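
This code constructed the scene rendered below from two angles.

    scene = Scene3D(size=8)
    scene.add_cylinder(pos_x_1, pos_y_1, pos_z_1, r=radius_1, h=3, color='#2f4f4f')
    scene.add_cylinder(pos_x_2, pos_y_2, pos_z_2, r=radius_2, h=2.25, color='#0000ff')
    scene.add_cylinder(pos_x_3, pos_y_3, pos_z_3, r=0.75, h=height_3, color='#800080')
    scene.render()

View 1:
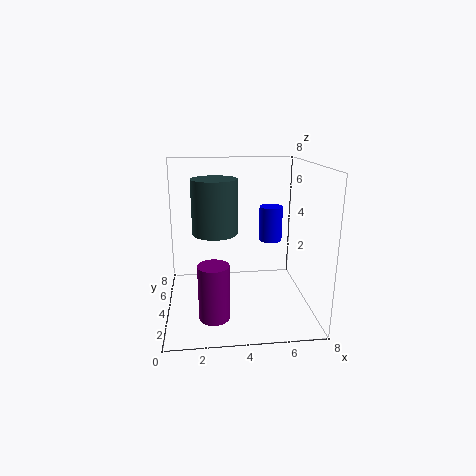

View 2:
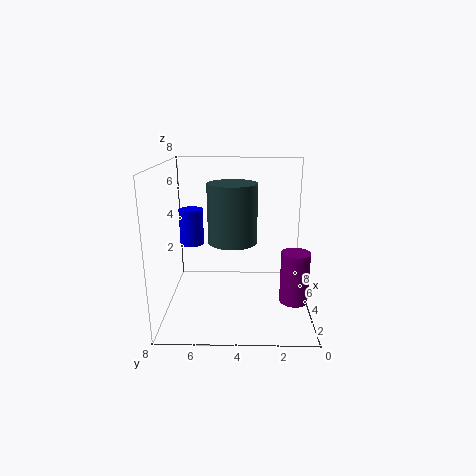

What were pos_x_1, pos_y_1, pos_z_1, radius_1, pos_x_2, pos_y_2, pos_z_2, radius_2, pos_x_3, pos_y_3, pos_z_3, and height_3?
pos_x_1 = 2.75, pos_y_1 = 4.25, pos_z_1 = 4.25, radius_1 = 1.25, pos_x_2 = 6.5, pos_y_2 = 7, pos_z_2 = 2.75, radius_2 = 0.75, pos_x_3 = 2.5, pos_y_3 = 1, pos_z_3 = 1, height_3 = 2.75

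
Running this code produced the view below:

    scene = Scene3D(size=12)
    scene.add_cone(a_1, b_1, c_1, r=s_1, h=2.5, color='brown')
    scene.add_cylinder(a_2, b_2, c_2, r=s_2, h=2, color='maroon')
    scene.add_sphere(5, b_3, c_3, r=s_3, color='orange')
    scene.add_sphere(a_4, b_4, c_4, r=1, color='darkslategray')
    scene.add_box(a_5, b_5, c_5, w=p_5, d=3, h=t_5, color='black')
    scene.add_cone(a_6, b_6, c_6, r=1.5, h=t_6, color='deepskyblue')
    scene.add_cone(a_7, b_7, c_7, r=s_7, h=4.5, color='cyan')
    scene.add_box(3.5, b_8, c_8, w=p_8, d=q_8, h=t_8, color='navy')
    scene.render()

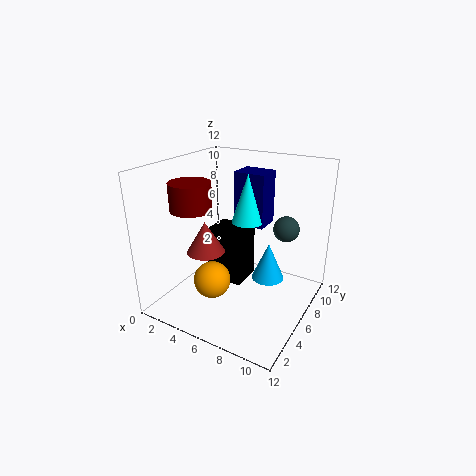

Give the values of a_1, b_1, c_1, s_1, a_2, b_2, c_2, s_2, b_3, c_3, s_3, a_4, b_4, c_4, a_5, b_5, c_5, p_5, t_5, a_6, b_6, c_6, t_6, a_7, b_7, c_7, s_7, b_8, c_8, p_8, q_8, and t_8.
a_1 = 4.5
b_1 = 3.5
c_1 = 5.5
s_1 = 1.5
a_2 = 4.5
b_2 = 2
c_2 = 9.5
s_2 = 1.5
b_3 = 3.5
c_3 = 3
s_3 = 1.5
a_4 = 10
b_4 = 6.5
c_4 = 7.5
a_5 = 2
b_5 = 7
c_5 = 0.5
p_5 = 3.5
t_5 = 5
a_6 = 7.5
b_6 = 9
c_6 = 1
t_6 = 3.5
a_7 = 5
b_7 = 9.5
c_7 = 6
s_7 = 1.5
b_8 = 9.5
c_8 = 5.5
p_8 = 3
q_8 = 2.5
t_8 = 5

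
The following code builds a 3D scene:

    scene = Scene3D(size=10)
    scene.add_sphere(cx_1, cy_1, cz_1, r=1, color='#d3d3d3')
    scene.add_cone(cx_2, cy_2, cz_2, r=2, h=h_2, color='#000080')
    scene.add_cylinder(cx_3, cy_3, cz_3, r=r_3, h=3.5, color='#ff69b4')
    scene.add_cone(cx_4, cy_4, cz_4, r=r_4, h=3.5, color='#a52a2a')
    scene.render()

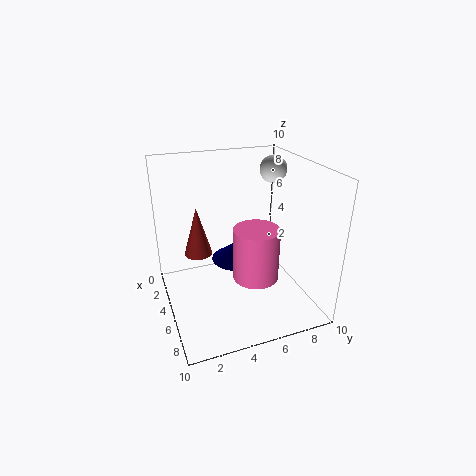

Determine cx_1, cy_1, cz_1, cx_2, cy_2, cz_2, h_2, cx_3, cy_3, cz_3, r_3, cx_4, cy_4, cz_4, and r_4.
cx_1 = 3; cy_1 = 8.5; cz_1 = 9; cx_2 = 2; cy_2 = 6; cz_2 = 1.5; h_2 = 1.5; cx_3 = 7; cy_3 = 5.5; cz_3 = 3; r_3 = 1.5; cx_4 = 3.5; cy_4 = 2.5; cz_4 = 3.5; r_4 = 1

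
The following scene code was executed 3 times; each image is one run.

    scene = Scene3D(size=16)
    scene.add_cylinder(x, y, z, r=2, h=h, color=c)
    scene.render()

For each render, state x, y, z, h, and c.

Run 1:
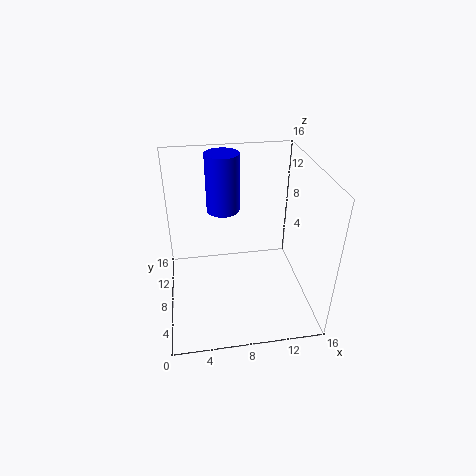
x = 7; y = 13; z = 9; h = 7; c = 'blue'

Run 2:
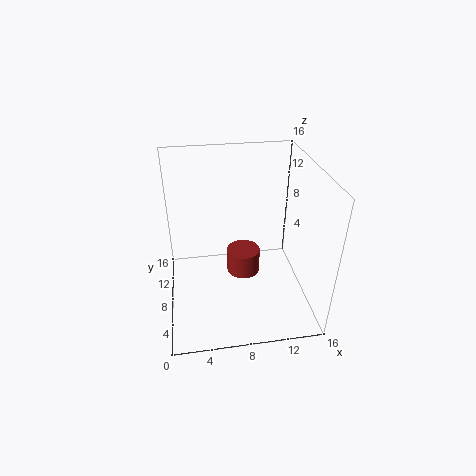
x = 9; y = 10; z = 2; h = 3; c = 'brown'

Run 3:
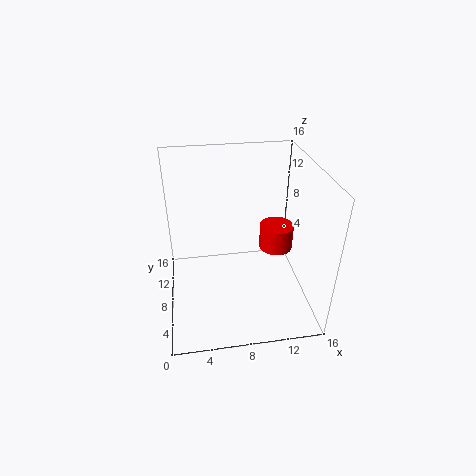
x = 13; y = 10; z = 5; h = 3; c = 'red'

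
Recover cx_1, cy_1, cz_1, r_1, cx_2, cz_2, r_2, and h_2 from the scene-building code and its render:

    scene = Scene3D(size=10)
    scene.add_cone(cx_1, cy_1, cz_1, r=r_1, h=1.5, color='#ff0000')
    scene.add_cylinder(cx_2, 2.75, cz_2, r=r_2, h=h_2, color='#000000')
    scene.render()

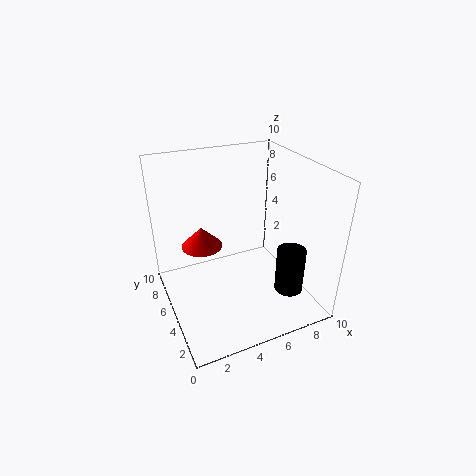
cx_1 = 3; cy_1 = 7; cz_1 = 3.75; r_1 = 1.5; cx_2 = 8; cz_2 = 1.25; r_2 = 1; h_2 = 3.25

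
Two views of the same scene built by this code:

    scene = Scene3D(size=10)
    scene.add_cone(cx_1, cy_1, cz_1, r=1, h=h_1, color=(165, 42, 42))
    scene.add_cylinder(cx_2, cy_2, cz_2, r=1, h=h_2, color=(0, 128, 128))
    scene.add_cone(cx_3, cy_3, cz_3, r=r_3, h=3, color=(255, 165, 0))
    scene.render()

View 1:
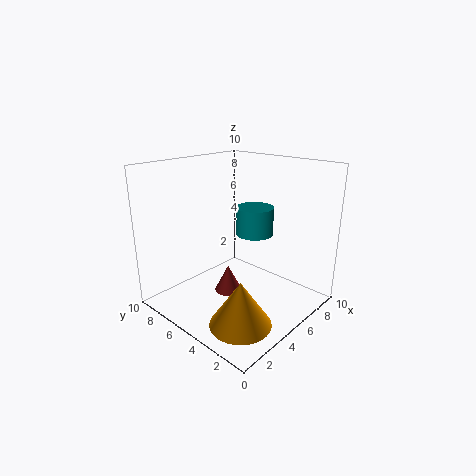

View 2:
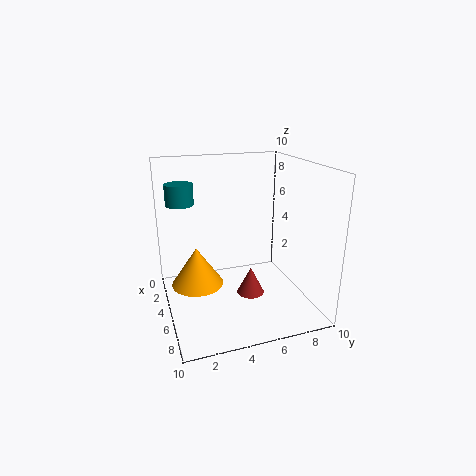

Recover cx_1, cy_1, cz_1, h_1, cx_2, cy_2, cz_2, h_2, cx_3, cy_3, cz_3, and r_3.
cx_1 = 5; cy_1 = 6; cz_1 = 0.5; h_1 = 2; cx_2 = 2.5; cy_2 = 1.5; cz_2 = 7; h_2 = 1.5; cx_3 = 2.5; cy_3 = 2.5; cz_3 = 0.5; r_3 = 2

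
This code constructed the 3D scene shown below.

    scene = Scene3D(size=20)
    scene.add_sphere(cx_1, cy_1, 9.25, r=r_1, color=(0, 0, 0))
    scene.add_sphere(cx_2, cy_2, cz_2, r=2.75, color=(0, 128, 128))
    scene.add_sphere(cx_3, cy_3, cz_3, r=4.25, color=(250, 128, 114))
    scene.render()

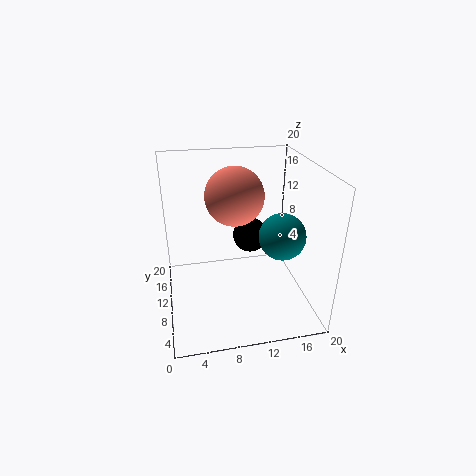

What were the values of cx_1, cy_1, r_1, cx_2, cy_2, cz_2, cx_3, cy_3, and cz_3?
cx_1 = 12.25
cy_1 = 12
r_1 = 2.5
cx_2 = 13.75
cy_2 = 3
cz_2 = 13.5
cx_3 = 10.25
cy_3 = 13.5
cz_3 = 14.75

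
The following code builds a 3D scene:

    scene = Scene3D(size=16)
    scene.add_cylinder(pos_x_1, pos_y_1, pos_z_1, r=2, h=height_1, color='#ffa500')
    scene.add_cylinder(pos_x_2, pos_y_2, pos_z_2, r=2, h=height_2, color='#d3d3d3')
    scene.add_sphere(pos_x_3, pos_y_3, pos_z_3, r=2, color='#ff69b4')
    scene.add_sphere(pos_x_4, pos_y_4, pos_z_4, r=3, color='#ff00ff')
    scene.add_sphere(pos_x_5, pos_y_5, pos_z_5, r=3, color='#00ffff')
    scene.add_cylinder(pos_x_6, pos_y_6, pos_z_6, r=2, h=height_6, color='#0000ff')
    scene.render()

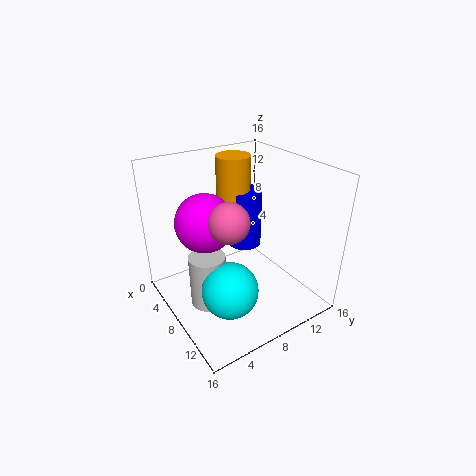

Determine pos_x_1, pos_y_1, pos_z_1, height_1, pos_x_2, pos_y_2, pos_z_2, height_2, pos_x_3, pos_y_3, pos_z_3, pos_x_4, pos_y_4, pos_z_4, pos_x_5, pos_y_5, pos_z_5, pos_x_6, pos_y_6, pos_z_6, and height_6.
pos_x_1 = 4
pos_y_1 = 10
pos_z_1 = 10
height_1 = 6
pos_x_2 = 8
pos_y_2 = 4
pos_z_2 = 1
height_2 = 6
pos_x_3 = 11
pos_y_3 = 5
pos_z_3 = 12
pos_x_4 = 8
pos_y_4 = 4
pos_z_4 = 11
pos_x_5 = 11
pos_y_5 = 5
pos_z_5 = 4
pos_x_6 = 5
pos_y_6 = 11
pos_z_6 = 5
height_6 = 7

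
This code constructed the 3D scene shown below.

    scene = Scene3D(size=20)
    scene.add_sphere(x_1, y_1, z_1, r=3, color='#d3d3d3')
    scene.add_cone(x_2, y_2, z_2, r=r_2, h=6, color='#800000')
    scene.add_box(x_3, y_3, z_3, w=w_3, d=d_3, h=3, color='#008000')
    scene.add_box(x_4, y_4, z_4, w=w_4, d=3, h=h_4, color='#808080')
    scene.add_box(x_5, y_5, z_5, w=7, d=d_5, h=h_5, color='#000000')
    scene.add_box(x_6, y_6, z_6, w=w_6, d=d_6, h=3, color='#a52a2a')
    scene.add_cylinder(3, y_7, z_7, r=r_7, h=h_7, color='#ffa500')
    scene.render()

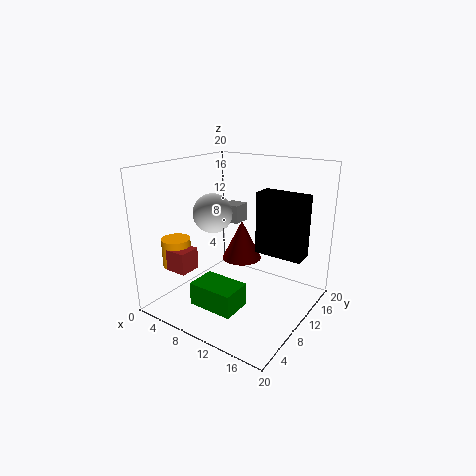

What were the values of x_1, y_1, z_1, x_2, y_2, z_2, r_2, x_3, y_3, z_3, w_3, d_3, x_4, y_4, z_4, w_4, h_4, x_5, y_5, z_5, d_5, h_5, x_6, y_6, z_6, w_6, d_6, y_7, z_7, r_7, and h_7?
x_1 = 4; y_1 = 12; z_1 = 12; x_2 = 8; y_2 = 14; z_2 = 5; r_2 = 3; x_3 = 8; y_3 = 2; z_3 = 3; w_3 = 6; d_3 = 4; x_4 = 2; y_4 = 17; z_4 = 9; w_4 = 3; h_4 = 3; x_5 = 11; y_5 = 13; z_5 = 7; d_5 = 3; h_5 = 9; x_6 = 3; y_6 = 3; z_6 = 6; w_6 = 3; d_6 = 3; y_7 = 5; z_7 = 6; r_7 = 2; h_7 = 4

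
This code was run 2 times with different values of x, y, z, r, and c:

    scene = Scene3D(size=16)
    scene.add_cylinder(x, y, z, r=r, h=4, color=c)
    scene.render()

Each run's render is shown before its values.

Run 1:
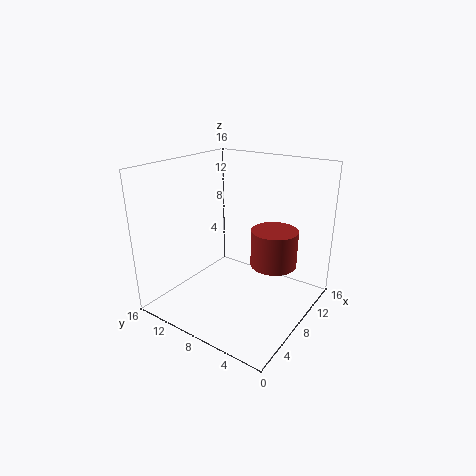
x = 9
y = 4
z = 5.5
r = 2.5
c = 'brown'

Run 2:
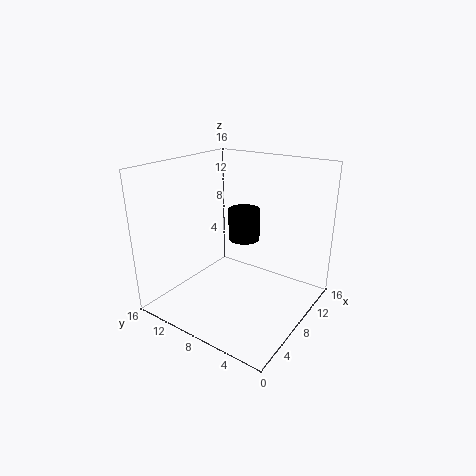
x = 13
y = 10.5
z = 5.5
r = 2
c = 'black'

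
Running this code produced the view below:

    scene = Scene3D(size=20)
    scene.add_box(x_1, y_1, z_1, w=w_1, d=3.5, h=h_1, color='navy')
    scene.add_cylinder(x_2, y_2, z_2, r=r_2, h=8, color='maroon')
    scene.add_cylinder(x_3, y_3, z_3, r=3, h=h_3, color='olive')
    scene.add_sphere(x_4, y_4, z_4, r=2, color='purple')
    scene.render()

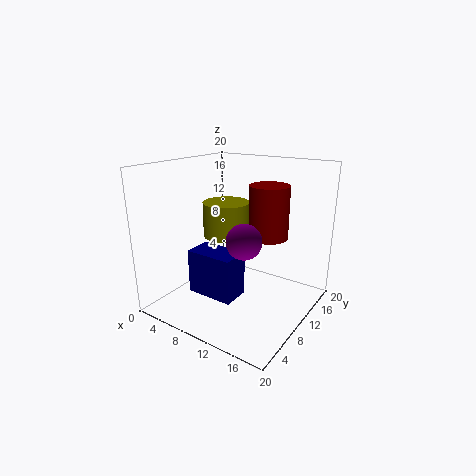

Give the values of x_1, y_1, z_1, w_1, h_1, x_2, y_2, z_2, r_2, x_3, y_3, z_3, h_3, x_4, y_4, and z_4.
x_1 = 8; y_1 = 2; z_1 = 5; w_1 = 6; h_1 = 5.5; x_2 = 11.5; y_2 = 16; z_2 = 8.5; r_2 = 3; x_3 = 9.5; y_3 = 8; z_3 = 11; h_3 = 4.5; x_4 = 15.5; y_4 = 3; z_4 = 13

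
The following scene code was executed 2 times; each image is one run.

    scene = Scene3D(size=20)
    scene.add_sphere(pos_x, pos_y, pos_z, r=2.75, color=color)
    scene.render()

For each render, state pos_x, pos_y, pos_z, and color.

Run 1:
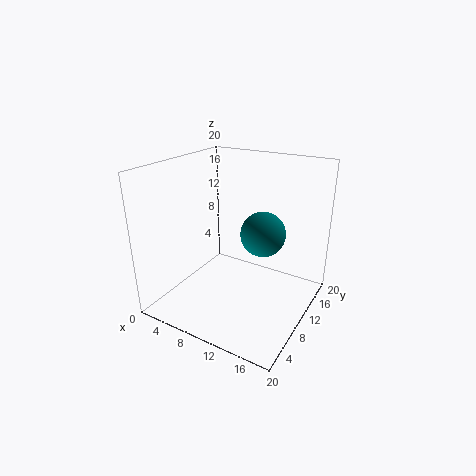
pos_x = 15
pos_y = 7.5
pos_z = 12.75
color = 'teal'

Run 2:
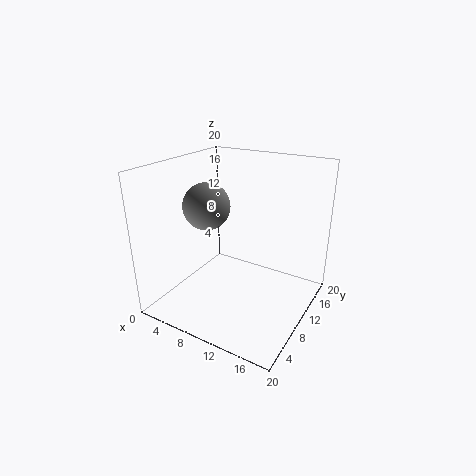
pos_x = 9.5
pos_y = 3.75
pos_z = 16.5
color = 'gray'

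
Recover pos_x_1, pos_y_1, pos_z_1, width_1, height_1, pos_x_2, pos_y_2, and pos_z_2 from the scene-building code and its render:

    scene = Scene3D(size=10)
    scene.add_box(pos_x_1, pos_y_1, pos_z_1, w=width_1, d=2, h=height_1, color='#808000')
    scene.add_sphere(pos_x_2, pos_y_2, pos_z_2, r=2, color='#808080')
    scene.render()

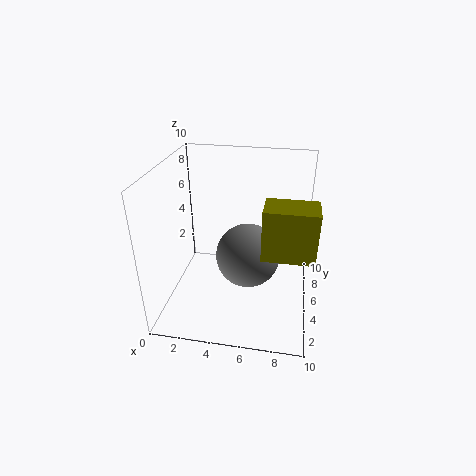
pos_x_1 = 7; pos_y_1 = 1; pos_z_1 = 6; width_1 = 3; height_1 = 3; pos_x_2 = 6; pos_y_2 = 3; pos_z_2 = 5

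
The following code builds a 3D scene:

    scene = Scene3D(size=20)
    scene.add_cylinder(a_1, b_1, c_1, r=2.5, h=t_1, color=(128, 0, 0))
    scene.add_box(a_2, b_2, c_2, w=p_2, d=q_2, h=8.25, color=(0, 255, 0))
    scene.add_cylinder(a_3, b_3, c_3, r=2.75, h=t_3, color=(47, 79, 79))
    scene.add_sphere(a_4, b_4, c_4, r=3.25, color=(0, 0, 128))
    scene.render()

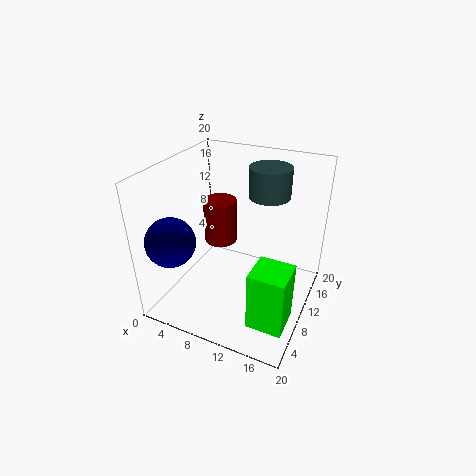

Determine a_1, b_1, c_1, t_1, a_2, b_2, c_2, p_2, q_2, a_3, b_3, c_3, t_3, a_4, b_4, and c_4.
a_1 = 5.25; b_1 = 13.75; c_1 = 6.5; t_1 = 6.75; a_2 = 14.25; b_2 = 3.25; c_2 = 1.25; p_2 = 4.75; q_2 = 4.75; a_3 = 13.5; b_3 = 12.25; c_3 = 16; t_3 = 4; a_4 = 3.5; b_4 = 3.5; c_4 = 11.25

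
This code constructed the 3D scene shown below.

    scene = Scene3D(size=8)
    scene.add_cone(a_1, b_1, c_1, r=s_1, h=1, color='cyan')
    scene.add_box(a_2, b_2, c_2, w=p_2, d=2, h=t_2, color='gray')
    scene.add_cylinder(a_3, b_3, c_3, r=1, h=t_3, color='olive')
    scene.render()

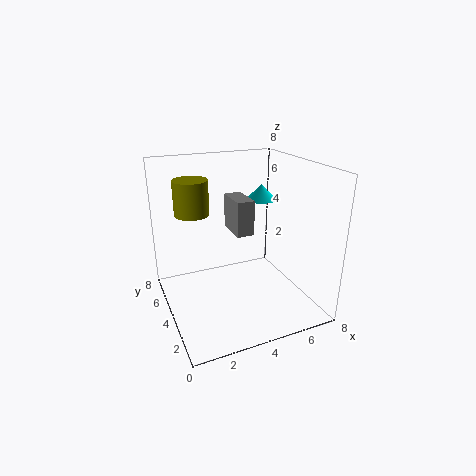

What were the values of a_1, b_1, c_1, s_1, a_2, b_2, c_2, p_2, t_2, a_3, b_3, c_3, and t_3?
a_1 = 7
b_1 = 7
c_1 = 5
s_1 = 1
a_2 = 4
b_2 = 4
c_2 = 4
p_2 = 1
t_2 = 2
a_3 = 2
b_3 = 6
c_3 = 5
t_3 = 2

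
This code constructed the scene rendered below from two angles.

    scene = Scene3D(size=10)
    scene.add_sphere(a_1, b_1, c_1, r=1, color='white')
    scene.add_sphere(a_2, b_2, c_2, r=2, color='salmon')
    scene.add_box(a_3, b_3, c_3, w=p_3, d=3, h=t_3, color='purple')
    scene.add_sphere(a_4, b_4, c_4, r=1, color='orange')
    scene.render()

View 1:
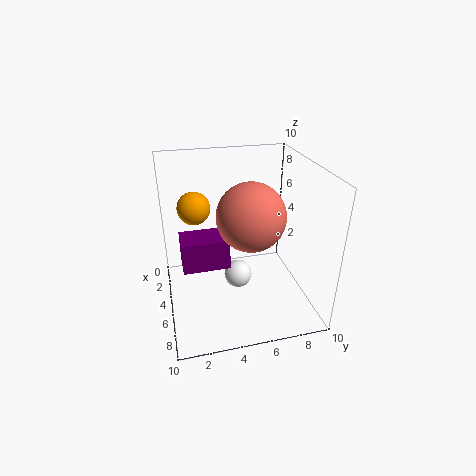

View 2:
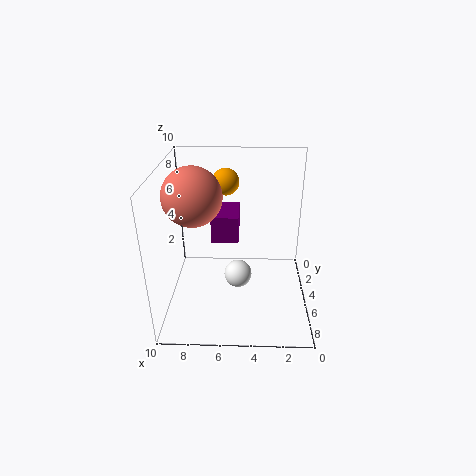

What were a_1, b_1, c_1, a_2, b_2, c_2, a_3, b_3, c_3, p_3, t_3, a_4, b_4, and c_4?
a_1 = 5
b_1 = 5
c_1 = 2
a_2 = 8
b_2 = 5
c_2 = 8
a_3 = 5
b_3 = 1
c_3 = 4
p_3 = 2
t_3 = 2
a_4 = 6
b_4 = 2
c_4 = 8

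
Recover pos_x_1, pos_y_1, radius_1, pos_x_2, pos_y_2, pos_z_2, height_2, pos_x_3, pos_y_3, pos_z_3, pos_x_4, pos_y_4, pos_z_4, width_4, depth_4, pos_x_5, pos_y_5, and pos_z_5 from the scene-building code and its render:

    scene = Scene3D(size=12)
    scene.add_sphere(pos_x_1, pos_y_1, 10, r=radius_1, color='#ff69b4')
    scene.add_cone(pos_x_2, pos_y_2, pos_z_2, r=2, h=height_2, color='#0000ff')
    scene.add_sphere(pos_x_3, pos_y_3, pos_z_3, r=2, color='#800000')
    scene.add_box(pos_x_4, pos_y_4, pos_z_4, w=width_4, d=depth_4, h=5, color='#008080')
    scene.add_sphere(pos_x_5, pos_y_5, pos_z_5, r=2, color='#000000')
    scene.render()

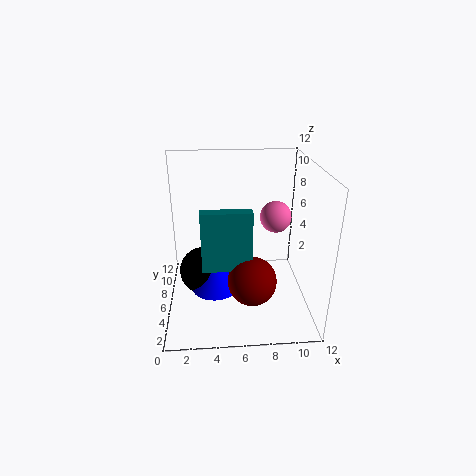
pos_x_1 = 8
pos_y_1 = 1
radius_1 = 1
pos_x_2 = 4
pos_y_2 = 5
pos_z_2 = 2
height_2 = 3
pos_x_3 = 7
pos_y_3 = 4
pos_z_3 = 3
pos_x_4 = 3
pos_y_4 = 4
pos_z_4 = 4
width_4 = 4
depth_4 = 1
pos_x_5 = 3
pos_y_5 = 6
pos_z_5 = 3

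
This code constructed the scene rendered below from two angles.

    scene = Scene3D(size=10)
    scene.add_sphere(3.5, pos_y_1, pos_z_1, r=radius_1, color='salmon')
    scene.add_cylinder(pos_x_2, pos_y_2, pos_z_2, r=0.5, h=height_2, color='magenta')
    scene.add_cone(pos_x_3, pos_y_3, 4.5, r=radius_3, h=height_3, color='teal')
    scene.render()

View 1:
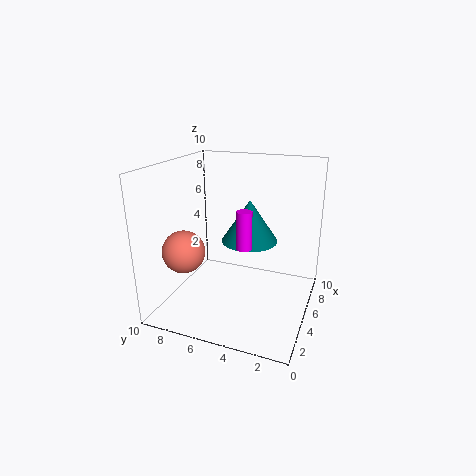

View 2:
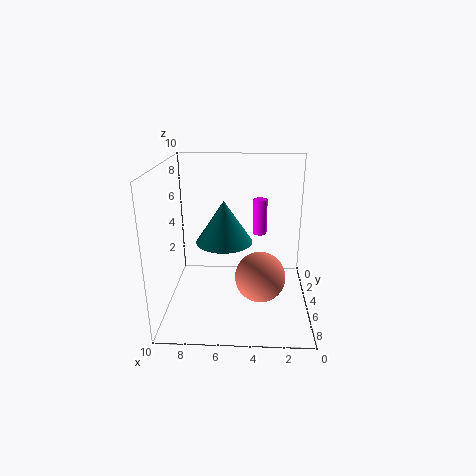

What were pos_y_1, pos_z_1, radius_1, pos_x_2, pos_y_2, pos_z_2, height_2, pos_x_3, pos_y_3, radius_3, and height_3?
pos_y_1 = 8.5, pos_z_1 = 4, radius_1 = 1.5, pos_x_2 = 3.5, pos_y_2 = 4, pos_z_2 = 5, height_2 = 2.5, pos_x_3 = 6, pos_y_3 = 4.5, radius_3 = 2, height_3 = 3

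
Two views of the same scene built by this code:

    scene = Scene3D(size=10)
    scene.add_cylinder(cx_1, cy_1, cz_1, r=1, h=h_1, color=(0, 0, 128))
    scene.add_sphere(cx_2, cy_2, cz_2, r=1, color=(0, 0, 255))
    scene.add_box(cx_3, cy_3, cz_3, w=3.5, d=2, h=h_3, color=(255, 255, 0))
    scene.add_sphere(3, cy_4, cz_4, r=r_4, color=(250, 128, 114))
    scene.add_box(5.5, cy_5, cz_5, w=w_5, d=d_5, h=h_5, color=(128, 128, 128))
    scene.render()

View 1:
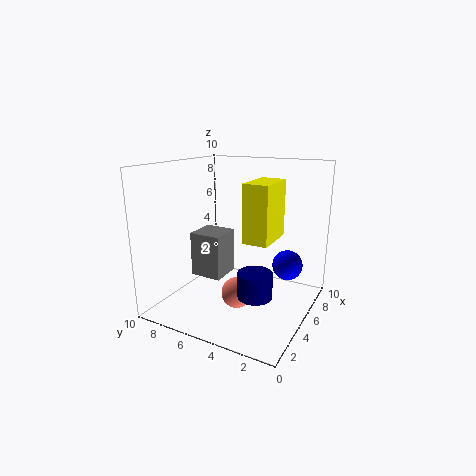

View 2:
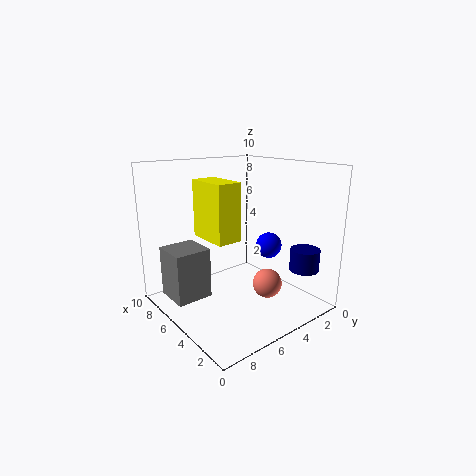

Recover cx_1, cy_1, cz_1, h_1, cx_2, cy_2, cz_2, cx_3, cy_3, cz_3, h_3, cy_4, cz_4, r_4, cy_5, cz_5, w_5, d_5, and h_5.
cx_1 = 1.5; cy_1 = 2; cz_1 = 3; h_1 = 1.5; cx_2 = 5.5; cy_2 = 1.5; cz_2 = 3.5; cx_3 = 6.5; cy_3 = 3.5; cz_3 = 4; h_3 = 4.5; cy_4 = 4; cz_4 = 2; r_4 = 1; cy_5 = 7; cz_5 = 1; w_5 = 2.5; d_5 = 2.5; h_5 = 3.5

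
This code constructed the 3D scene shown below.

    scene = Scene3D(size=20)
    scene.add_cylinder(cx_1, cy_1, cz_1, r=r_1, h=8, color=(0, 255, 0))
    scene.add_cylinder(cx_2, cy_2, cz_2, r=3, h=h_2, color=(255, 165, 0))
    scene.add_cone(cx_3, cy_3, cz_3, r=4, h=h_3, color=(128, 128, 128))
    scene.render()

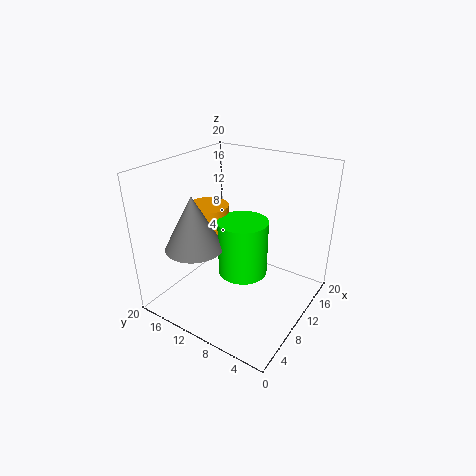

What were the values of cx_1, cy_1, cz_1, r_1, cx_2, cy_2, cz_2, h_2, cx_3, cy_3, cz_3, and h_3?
cx_1 = 10.5; cy_1 = 9.5; cz_1 = 4.5; r_1 = 3.5; cx_2 = 10.5; cy_2 = 15.5; cz_2 = 8.5; h_2 = 5; cx_3 = 6; cy_3 = 14.5; cz_3 = 9; h_3 = 7.5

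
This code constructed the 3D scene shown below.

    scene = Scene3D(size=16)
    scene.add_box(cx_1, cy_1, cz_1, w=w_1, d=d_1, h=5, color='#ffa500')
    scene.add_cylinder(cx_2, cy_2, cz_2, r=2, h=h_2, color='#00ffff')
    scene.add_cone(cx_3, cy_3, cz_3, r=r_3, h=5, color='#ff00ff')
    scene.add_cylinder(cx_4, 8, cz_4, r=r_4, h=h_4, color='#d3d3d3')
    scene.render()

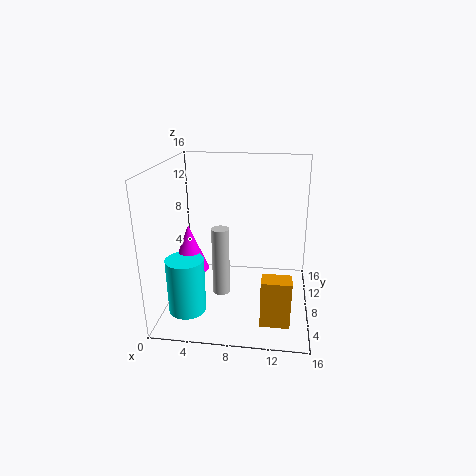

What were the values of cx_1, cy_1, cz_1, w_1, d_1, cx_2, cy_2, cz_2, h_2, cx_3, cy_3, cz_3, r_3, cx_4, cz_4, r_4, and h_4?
cx_1 = 11; cy_1 = 2; cz_1 = 1; w_1 = 3; d_1 = 2; cx_2 = 3; cy_2 = 4; cz_2 = 1; h_2 = 6; cx_3 = 3; cy_3 = 6; cz_3 = 5; r_3 = 2; cx_4 = 6; cz_4 = 1; r_4 = 1; h_4 = 8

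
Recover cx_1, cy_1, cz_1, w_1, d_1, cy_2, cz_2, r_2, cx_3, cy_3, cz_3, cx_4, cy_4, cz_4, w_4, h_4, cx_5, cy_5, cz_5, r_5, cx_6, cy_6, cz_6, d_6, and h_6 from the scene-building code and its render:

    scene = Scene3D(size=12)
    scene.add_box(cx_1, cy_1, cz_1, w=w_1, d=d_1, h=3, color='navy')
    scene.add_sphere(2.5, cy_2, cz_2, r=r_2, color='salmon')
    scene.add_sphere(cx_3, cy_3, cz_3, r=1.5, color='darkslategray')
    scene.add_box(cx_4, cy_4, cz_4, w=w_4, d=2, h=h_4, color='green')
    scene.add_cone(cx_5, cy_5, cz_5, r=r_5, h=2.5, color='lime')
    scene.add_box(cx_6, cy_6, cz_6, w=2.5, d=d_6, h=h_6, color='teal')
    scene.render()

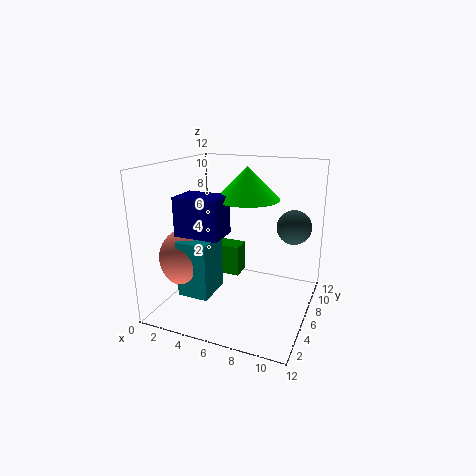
cx_1 = 2.5, cy_1 = 2, cz_1 = 7, w_1 = 3.5, d_1 = 2.5, cy_2 = 4, cz_2 = 4.5, r_2 = 2.5, cx_3 = 10, cy_3 = 9, cz_3 = 6.5, cx_4 = 2, cy_4 = 9.5, cz_4 = 0.5, w_4 = 2.5, h_4 = 3, cx_5 = 7, cy_5 = 5.5, cz_5 = 9.5, r_5 = 2.5, cx_6 = 2.5, cy_6 = 2, cz_6 = 2, d_6 = 3, h_6 = 4.5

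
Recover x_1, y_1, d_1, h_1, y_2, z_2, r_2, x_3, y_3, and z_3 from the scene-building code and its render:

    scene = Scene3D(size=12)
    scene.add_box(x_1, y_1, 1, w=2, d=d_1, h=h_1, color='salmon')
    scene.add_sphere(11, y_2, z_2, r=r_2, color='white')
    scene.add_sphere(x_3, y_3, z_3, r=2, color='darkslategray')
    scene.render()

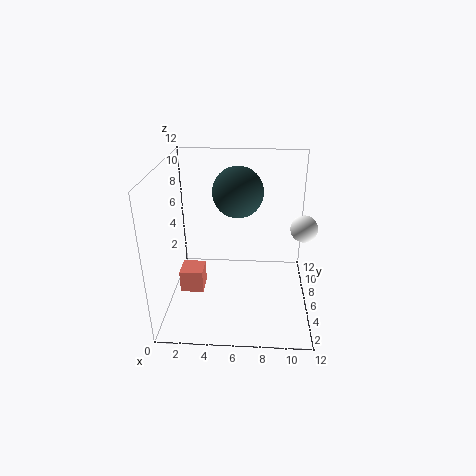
x_1 = 1, y_1 = 5, d_1 = 2, h_1 = 2, y_2 = 4, z_2 = 8, r_2 = 1, x_3 = 6, y_3 = 6, z_3 = 10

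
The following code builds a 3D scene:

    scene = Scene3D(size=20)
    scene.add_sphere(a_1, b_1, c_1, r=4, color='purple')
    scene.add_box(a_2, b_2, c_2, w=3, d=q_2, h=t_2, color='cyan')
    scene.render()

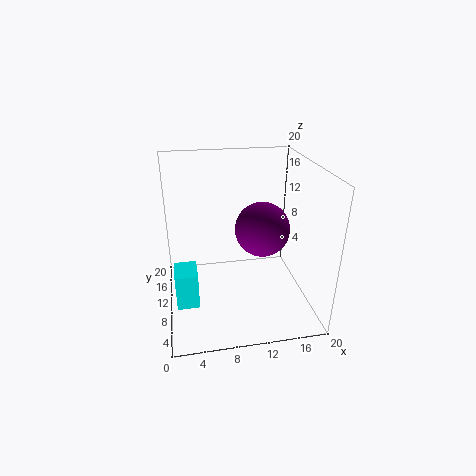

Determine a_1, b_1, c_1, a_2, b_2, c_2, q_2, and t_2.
a_1 = 14, b_1 = 12, c_1 = 10, a_2 = 1, b_2 = 6, c_2 = 2, q_2 = 4, t_2 = 5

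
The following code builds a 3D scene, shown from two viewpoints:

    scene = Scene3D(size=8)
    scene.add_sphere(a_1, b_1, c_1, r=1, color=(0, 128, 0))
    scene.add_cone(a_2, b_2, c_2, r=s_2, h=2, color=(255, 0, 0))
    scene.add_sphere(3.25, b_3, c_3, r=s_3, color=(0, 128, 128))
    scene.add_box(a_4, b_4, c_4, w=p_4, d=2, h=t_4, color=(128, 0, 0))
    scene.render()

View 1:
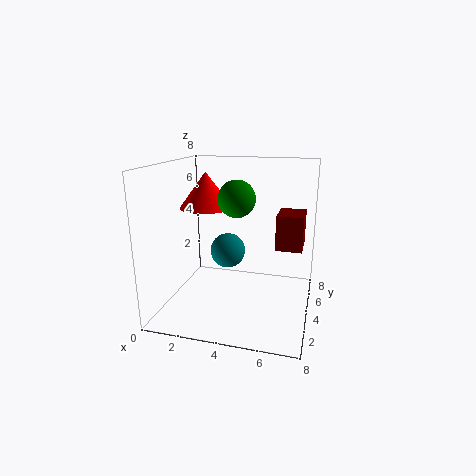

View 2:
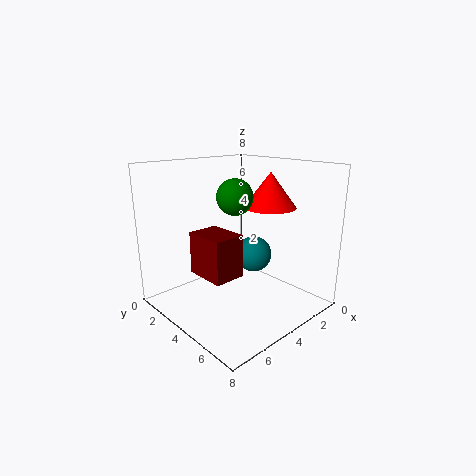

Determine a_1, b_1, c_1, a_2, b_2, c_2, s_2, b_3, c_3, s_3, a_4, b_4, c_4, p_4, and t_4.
a_1 = 4
b_1 = 3.75
c_1 = 6.25
a_2 = 2
b_2 = 4.5
c_2 = 5.5
s_2 = 1.5
b_3 = 4.5
c_3 = 3
s_3 = 1
a_4 = 6
b_4 = 4.5
c_4 = 3.25
p_4 = 1.5
t_4 = 2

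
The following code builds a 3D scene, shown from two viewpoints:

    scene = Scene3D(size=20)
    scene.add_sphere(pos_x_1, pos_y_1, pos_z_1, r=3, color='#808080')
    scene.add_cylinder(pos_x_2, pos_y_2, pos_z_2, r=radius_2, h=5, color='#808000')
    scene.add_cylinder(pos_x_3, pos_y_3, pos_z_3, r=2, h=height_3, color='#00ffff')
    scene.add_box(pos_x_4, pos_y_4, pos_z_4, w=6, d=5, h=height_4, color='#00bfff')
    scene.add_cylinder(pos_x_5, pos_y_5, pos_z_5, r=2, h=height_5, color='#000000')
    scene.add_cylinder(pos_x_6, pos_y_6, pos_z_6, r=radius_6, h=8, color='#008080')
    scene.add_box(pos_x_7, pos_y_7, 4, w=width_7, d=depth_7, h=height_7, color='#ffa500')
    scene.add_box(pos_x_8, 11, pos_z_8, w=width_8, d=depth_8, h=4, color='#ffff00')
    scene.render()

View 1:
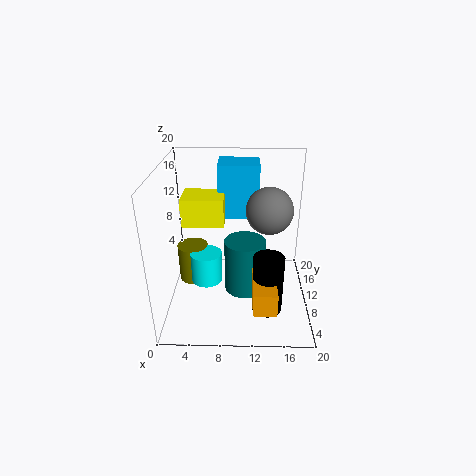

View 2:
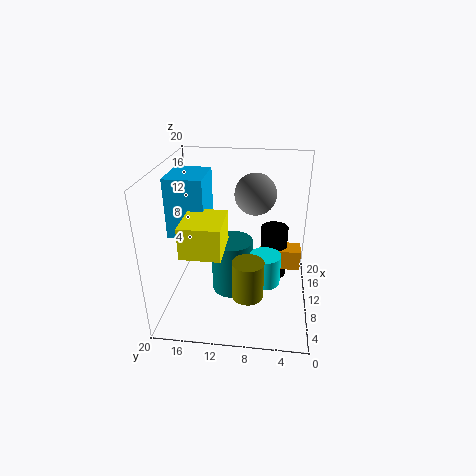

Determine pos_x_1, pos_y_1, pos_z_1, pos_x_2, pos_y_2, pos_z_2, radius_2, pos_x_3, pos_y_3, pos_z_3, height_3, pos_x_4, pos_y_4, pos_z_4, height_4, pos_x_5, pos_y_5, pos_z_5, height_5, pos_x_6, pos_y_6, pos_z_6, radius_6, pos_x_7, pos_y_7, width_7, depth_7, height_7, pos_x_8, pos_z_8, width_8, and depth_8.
pos_x_1 = 14; pos_y_1 = 8; pos_z_1 = 15; pos_x_2 = 4; pos_y_2 = 8; pos_z_2 = 5; radius_2 = 2; pos_x_3 = 6; pos_y_3 = 6; pos_z_3 = 6; height_3 = 4; pos_x_4 = 7; pos_y_4 = 14; pos_z_4 = 11; height_4 = 8; pos_x_5 = 14; pos_y_5 = 5; pos_z_5 = 2; height_5 = 8; pos_x_6 = 11; pos_y_6 = 11; pos_z_6 = 1; radius_6 = 3; pos_x_7 = 12; pos_y_7 = 1; width_7 = 3; depth_7 = 6; height_7 = 3; pos_x_8 = 2; pos_z_8 = 11; width_8 = 6; depth_8 = 5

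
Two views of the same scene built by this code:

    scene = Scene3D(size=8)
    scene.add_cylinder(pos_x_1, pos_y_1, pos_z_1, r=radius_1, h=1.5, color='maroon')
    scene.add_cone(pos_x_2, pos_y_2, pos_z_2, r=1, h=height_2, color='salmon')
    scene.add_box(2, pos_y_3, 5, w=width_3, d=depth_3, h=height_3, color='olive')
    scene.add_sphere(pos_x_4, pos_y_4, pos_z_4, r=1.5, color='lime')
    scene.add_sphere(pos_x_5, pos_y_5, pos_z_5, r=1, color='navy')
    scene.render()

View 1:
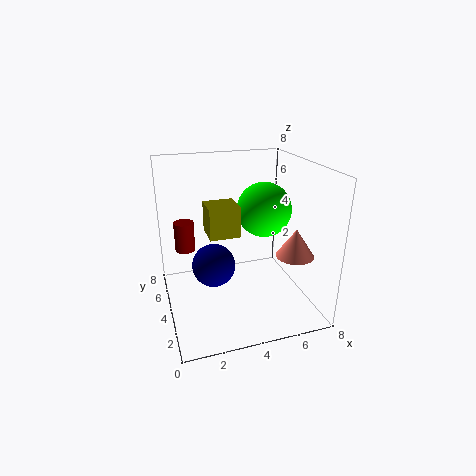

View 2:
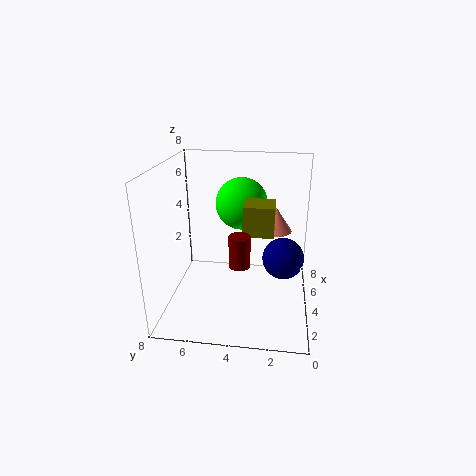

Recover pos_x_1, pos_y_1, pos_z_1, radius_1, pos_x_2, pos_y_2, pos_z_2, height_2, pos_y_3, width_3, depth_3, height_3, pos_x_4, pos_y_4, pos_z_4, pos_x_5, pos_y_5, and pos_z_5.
pos_x_1 = 1
pos_y_1 = 3.5
pos_z_1 = 4
radius_1 = 0.5
pos_x_2 = 6.5
pos_y_2 = 2
pos_z_2 = 3.5
height_2 = 1.5
pos_y_3 = 2
width_3 = 1.5
depth_3 = 1.5
height_3 = 1.5
pos_x_4 = 5.5
pos_y_4 = 4
pos_z_4 = 5.5
pos_x_5 = 2
pos_y_5 = 1.5
pos_z_5 = 4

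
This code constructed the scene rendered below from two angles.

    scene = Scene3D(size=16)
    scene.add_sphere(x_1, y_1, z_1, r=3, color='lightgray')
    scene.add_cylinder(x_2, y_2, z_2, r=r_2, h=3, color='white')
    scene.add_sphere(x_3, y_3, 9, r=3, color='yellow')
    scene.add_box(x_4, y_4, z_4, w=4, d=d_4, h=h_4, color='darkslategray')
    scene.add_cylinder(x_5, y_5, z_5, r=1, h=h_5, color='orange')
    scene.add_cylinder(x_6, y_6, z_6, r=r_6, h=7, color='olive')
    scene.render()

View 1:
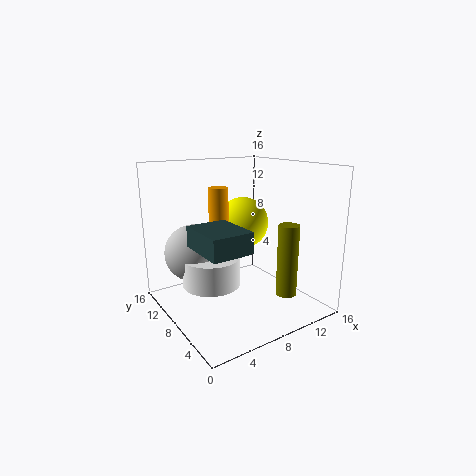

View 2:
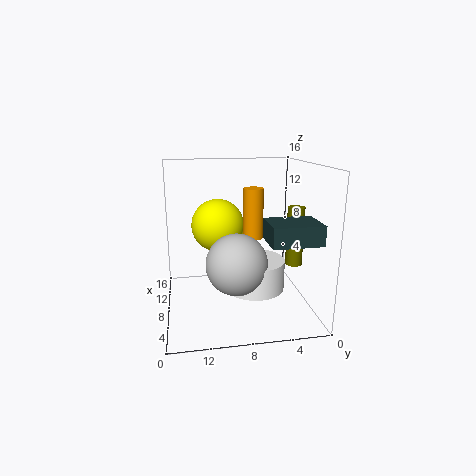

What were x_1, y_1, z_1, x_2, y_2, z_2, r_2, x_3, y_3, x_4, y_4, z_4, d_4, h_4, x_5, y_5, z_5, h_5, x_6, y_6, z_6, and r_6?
x_1 = 3, y_1 = 9, z_1 = 7, x_2 = 4, y_2 = 7, z_2 = 4, r_2 = 3, x_3 = 10, y_3 = 10, x_4 = 1, y_4 = 1, z_4 = 9, d_4 = 5, h_4 = 2, x_5 = 5, y_5 = 7, z_5 = 9, h_5 = 5, x_6 = 9, y_6 = 1, z_6 = 4, r_6 = 1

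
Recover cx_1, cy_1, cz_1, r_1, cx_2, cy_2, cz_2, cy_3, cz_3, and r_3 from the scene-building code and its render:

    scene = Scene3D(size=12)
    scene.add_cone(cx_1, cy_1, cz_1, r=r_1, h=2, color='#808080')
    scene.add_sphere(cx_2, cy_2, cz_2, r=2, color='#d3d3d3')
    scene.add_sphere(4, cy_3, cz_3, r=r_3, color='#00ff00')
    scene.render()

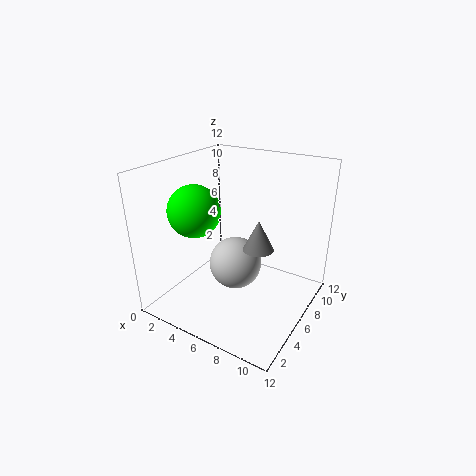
cx_1 = 10; cy_1 = 2; cz_1 = 8; r_1 = 1; cx_2 = 7; cy_2 = 4; cz_2 = 5; cy_3 = 3; cz_3 = 9; r_3 = 2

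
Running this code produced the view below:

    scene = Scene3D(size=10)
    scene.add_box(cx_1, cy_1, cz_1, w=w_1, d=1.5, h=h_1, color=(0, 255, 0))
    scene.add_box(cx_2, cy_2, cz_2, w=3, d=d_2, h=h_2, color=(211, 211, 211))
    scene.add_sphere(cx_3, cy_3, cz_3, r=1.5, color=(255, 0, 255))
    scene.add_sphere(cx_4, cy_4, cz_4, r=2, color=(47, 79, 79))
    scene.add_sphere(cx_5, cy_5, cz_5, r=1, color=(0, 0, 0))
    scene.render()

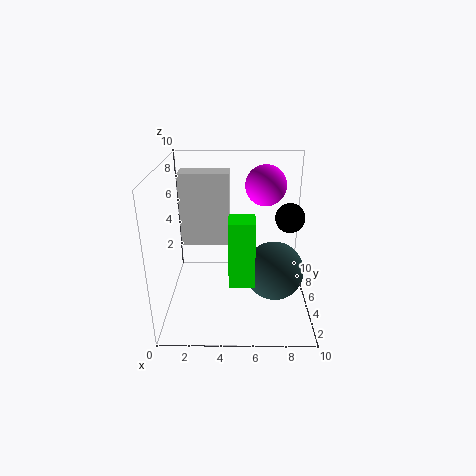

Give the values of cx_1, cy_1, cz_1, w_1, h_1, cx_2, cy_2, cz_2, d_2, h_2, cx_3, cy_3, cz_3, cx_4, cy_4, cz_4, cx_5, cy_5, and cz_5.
cx_1 = 4.5
cy_1 = 0.5
cz_1 = 4
w_1 = 1.5
h_1 = 4
cx_2 = 1.5
cy_2 = 3
cz_2 = 5.5
d_2 = 1.5
h_2 = 4.5
cx_3 = 7
cy_3 = 7.5
cz_3 = 8
cx_4 = 7.5
cy_4 = 4
cz_4 = 3
cx_5 = 8.5
cy_5 = 5
cz_5 = 6.5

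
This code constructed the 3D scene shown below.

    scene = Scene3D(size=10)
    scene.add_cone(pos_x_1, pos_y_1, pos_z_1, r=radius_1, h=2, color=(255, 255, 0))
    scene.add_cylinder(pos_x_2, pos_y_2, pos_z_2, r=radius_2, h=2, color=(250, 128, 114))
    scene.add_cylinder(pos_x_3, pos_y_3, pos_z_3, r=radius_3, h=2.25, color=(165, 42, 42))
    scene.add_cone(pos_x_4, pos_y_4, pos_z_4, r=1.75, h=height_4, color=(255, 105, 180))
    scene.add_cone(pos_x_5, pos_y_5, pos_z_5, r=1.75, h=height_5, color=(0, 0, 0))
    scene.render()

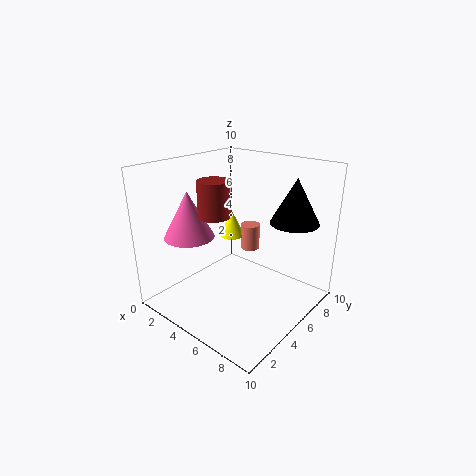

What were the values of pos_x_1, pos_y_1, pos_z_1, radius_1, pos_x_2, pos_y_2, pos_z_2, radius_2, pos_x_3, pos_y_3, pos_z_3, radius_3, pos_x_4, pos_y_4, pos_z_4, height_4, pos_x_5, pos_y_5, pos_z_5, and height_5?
pos_x_1 = 2.5; pos_y_1 = 7.25; pos_z_1 = 3.75; radius_1 = 1; pos_x_2 = 3.75; pos_y_2 = 8; pos_z_2 = 2.75; radius_2 = 0.75; pos_x_3 = 5; pos_y_3 = 2.75; pos_z_3 = 7.25; radius_3 = 1; pos_x_4 = 2.25; pos_y_4 = 3; pos_z_4 = 5; height_4 = 3.25; pos_x_5 = 7.5; pos_y_5 = 8.25; pos_z_5 = 5.75; height_5 = 3.25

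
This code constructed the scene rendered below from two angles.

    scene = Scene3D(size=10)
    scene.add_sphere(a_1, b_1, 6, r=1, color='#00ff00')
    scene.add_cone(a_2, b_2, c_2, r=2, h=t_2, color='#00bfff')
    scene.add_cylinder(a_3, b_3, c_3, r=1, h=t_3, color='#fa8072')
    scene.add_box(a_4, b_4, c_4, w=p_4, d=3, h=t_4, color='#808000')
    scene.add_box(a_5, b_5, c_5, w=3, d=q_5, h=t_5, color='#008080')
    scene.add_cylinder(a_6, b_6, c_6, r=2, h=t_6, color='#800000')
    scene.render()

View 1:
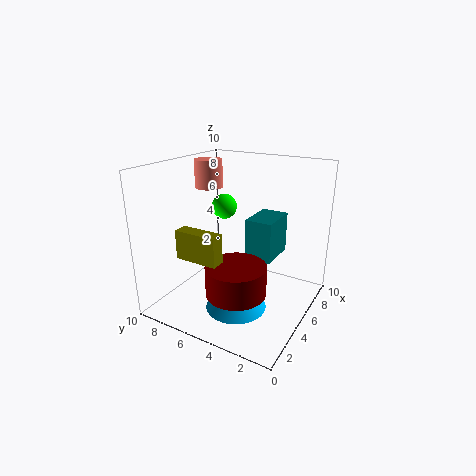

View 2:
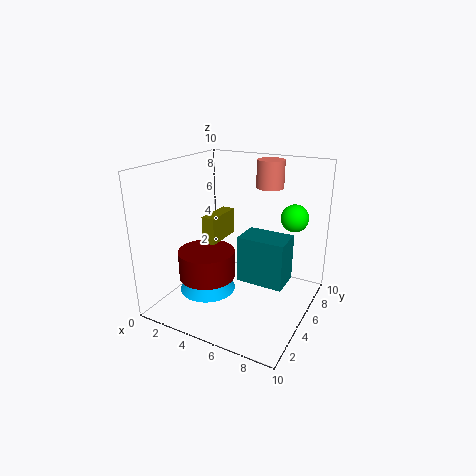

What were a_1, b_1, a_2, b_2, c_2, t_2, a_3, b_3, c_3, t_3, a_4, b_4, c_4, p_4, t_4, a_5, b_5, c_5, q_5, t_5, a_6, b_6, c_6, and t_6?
a_1 = 8; b_1 = 8; a_2 = 3; b_2 = 4; c_2 = 1; t_2 = 2; a_3 = 6; b_3 = 8; c_3 = 8; t_3 = 2; a_4 = 2; b_4 = 5; c_4 = 4; p_4 = 1; t_4 = 2; a_5 = 6; b_5 = 3; c_5 = 3; q_5 = 2; t_5 = 3; a_6 = 3; b_6 = 4; c_6 = 2; t_6 = 2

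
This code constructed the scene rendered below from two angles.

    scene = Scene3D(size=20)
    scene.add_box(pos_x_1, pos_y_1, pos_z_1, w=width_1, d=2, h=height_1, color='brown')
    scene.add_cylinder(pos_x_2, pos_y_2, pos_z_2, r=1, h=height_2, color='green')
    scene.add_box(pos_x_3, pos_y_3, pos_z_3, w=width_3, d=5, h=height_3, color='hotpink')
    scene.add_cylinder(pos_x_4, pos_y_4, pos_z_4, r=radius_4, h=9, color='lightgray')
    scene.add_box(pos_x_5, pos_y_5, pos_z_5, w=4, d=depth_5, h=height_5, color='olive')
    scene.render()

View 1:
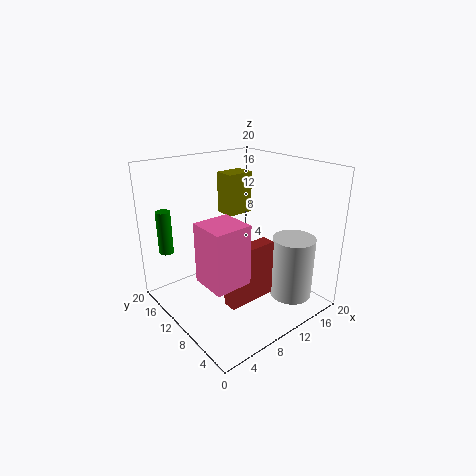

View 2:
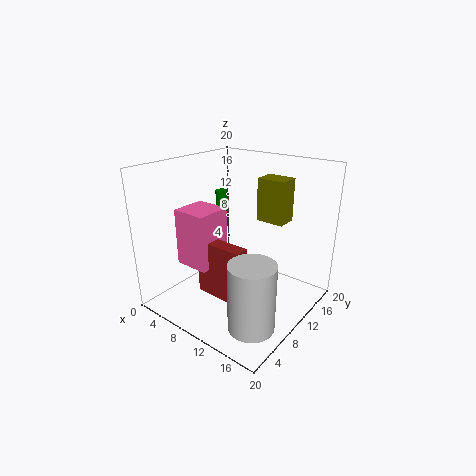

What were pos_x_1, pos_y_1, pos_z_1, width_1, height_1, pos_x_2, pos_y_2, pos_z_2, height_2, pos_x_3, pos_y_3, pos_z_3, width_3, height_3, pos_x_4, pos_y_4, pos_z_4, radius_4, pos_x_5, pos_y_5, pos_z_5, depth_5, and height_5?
pos_x_1 = 6, pos_y_1 = 6, pos_z_1 = 2, width_1 = 7, height_1 = 8, pos_x_2 = 2, pos_y_2 = 16, pos_z_2 = 8, height_2 = 6, pos_x_3 = 3, pos_y_3 = 5, pos_z_3 = 6, width_3 = 5, height_3 = 8, pos_x_4 = 16, pos_y_4 = 5, pos_z_4 = 1, radius_4 = 3, pos_x_5 = 11, pos_y_5 = 13, pos_z_5 = 12, depth_5 = 3, height_5 = 6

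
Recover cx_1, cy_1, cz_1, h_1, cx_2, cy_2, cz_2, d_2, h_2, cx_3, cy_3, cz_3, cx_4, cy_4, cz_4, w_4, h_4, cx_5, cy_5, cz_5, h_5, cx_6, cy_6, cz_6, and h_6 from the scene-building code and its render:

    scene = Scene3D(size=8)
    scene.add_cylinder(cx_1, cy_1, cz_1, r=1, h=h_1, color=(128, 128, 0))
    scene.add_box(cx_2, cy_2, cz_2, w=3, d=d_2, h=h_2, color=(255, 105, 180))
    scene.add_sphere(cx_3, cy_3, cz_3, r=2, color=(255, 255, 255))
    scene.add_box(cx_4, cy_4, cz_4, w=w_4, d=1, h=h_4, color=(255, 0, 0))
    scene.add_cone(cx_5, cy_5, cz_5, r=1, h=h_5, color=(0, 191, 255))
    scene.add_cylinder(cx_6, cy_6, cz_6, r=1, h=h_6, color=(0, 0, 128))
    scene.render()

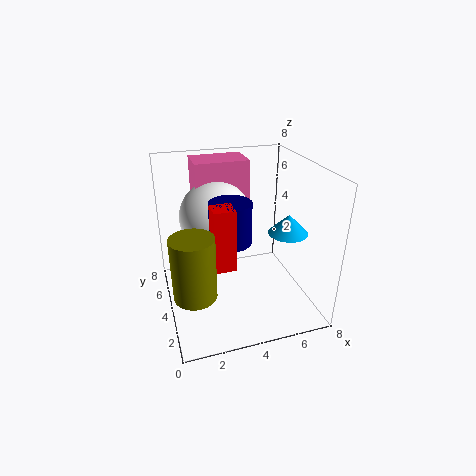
cx_1 = 1
cy_1 = 1
cz_1 = 3
h_1 = 3
cx_2 = 2
cy_2 = 5
cz_2 = 5
d_2 = 2
h_2 = 3
cx_3 = 3
cy_3 = 5
cz_3 = 5
cx_4 = 2
cy_4 = 1
cz_4 = 4
w_4 = 1
h_4 = 3
cx_5 = 6
cy_5 = 2
cz_5 = 5
h_5 = 1
cx_6 = 3
cy_6 = 2
cz_6 = 5
h_6 = 2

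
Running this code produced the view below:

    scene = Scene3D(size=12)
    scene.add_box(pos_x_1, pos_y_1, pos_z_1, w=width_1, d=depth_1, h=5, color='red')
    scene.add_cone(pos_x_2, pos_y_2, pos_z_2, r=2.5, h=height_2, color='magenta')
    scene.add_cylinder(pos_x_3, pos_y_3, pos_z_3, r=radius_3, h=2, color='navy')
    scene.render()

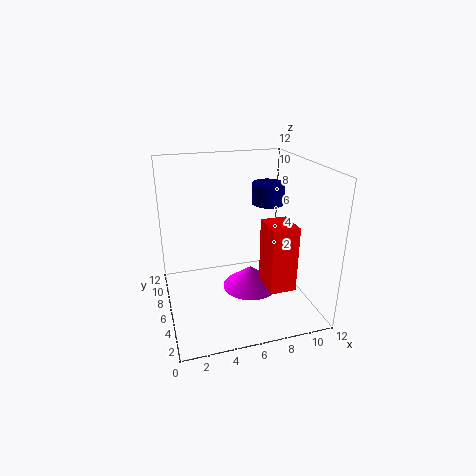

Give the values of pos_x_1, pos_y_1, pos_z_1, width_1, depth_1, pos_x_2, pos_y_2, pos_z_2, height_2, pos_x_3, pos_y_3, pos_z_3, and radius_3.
pos_x_1 = 7, pos_y_1 = 1, pos_z_1 = 3.5, width_1 = 2, depth_1 = 2.5, pos_x_2 = 7.5, pos_y_2 = 7, pos_z_2 = 0.5, height_2 = 2, pos_x_3 = 10, pos_y_3 = 9.5, pos_z_3 = 7.5, radius_3 = 1.5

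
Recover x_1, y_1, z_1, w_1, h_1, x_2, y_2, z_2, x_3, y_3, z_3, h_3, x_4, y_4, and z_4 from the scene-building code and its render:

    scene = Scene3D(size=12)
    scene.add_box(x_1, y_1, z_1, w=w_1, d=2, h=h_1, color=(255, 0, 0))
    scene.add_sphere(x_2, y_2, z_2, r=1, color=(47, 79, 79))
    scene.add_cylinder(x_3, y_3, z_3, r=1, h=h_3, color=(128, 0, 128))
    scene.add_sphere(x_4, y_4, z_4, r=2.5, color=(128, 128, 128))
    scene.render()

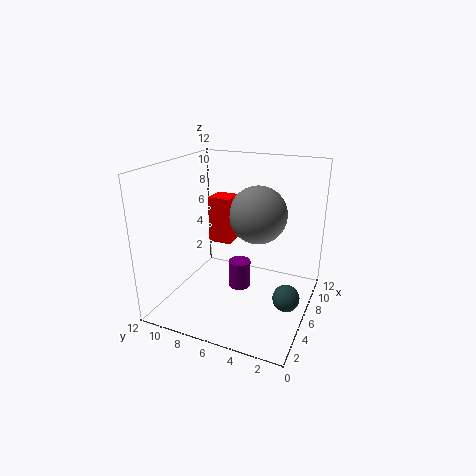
x_1 = 6.5, y_1 = 7, z_1 = 5, w_1 = 2, h_1 = 4, x_2 = 3.5, y_2 = 1, z_2 = 3, x_3 = 7.5, y_3 = 6.5, z_3 = 0.5, h_3 = 2.5, x_4 = 8, y_4 = 5, z_4 = 7.5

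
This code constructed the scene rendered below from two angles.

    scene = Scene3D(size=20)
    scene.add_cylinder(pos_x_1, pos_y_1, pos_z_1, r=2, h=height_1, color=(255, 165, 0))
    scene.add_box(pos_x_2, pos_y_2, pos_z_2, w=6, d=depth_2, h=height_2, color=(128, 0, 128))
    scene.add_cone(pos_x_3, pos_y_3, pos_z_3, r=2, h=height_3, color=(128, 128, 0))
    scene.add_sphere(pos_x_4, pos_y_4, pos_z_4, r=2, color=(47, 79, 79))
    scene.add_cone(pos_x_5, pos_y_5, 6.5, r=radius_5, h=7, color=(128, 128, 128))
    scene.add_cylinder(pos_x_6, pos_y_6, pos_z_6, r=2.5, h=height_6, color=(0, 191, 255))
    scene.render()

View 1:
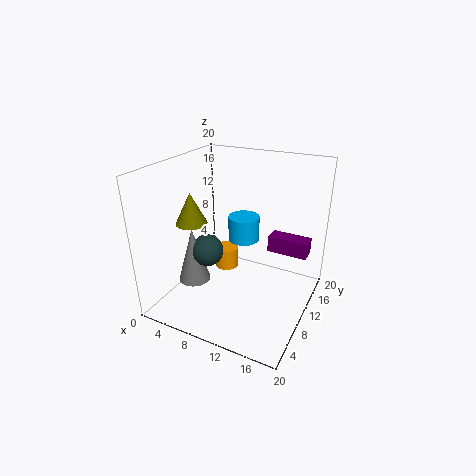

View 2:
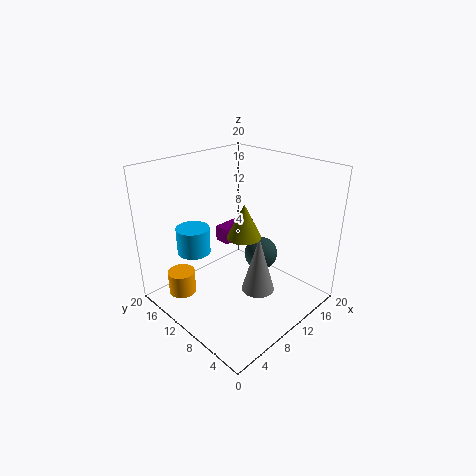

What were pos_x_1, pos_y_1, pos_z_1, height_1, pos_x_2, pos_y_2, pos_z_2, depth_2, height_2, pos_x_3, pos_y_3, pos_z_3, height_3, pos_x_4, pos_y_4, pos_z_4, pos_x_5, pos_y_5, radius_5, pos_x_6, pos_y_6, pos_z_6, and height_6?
pos_x_1 = 4.5; pos_y_1 = 16.5; pos_z_1 = 0.5; height_1 = 3.5; pos_x_2 = 12.5; pos_y_2 = 15; pos_z_2 = 6; depth_2 = 2.5; height_2 = 2.5; pos_x_3 = 6; pos_y_3 = 5; pos_z_3 = 13.5; height_3 = 4; pos_x_4 = 8.5; pos_y_4 = 4.5; pos_z_4 = 10.5; pos_x_5 = 7; pos_y_5 = 3.5; radius_5 = 2; pos_x_6 = 7.5; pos_y_6 = 17; pos_z_6 = 6; height_6 = 4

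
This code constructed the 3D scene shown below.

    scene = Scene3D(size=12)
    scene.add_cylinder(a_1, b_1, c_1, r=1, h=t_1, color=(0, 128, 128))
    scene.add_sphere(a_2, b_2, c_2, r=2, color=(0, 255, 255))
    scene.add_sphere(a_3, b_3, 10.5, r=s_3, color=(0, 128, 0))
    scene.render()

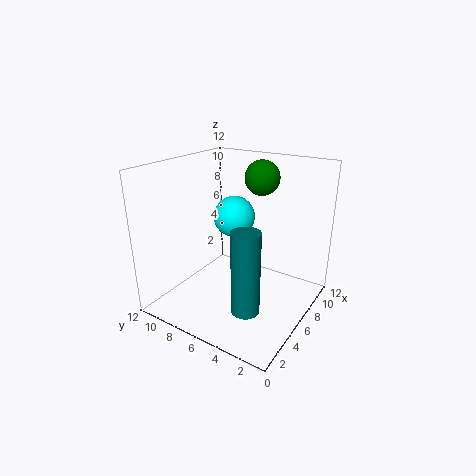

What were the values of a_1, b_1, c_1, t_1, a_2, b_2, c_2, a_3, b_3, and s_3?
a_1 = 1.5, b_1 = 2.5, c_1 = 3, t_1 = 6, a_2 = 10, b_2 = 9, c_2 = 6, a_3 = 9, b_3 = 5.5, s_3 = 1.5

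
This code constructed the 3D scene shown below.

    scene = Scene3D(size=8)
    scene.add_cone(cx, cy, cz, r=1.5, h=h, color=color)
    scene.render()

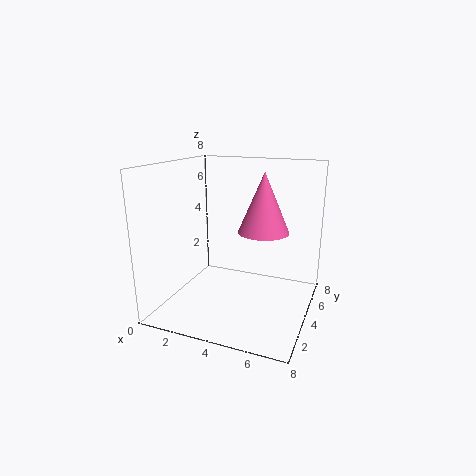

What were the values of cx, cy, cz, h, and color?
cx = 5; cy = 5.5; cz = 4; h = 3.5; color = 'hotpink'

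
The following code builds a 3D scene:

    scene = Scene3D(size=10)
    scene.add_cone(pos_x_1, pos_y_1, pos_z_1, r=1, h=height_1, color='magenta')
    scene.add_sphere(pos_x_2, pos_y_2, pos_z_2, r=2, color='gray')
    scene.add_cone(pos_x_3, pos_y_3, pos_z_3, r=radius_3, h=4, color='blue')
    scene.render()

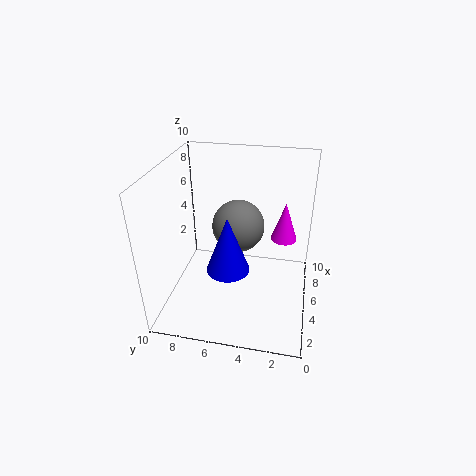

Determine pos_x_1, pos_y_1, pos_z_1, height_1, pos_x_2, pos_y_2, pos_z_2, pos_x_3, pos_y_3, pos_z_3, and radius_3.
pos_x_1 = 8, pos_y_1 = 2, pos_z_1 = 3.5, height_1 = 3, pos_x_2 = 7.5, pos_y_2 = 5.5, pos_z_2 = 4.5, pos_x_3 = 4, pos_y_3 = 5.5, pos_z_3 = 3, radius_3 = 1.5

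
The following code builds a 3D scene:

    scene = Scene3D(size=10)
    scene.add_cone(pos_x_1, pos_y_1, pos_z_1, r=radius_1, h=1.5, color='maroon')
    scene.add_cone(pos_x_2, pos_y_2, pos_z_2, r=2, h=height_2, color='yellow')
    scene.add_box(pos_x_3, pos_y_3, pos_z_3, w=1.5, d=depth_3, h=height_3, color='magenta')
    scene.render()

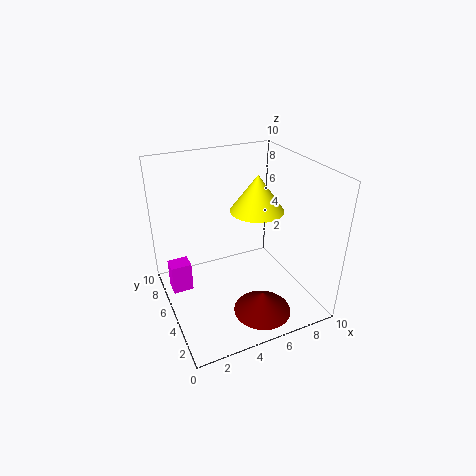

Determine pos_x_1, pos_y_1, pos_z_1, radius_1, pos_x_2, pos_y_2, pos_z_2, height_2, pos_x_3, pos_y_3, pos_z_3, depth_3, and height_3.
pos_x_1 = 5.75
pos_y_1 = 2.5
pos_z_1 = 0.25
radius_1 = 2
pos_x_2 = 7.25
pos_y_2 = 6.5
pos_z_2 = 6
height_2 = 2.75
pos_x_3 = 0.5
pos_y_3 = 6.75
pos_z_3 = 0.25
depth_3 = 1.25
height_3 = 2.25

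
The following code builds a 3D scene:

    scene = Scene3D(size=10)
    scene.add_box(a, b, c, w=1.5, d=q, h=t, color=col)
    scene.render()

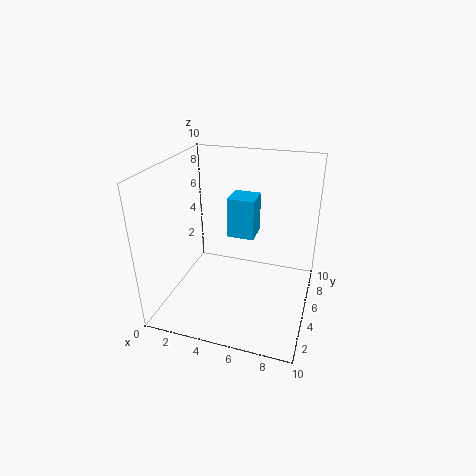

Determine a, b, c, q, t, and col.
a = 5.5; b = 1.5; c = 7; q = 1.5; t = 2.25; col = 'deepskyblue'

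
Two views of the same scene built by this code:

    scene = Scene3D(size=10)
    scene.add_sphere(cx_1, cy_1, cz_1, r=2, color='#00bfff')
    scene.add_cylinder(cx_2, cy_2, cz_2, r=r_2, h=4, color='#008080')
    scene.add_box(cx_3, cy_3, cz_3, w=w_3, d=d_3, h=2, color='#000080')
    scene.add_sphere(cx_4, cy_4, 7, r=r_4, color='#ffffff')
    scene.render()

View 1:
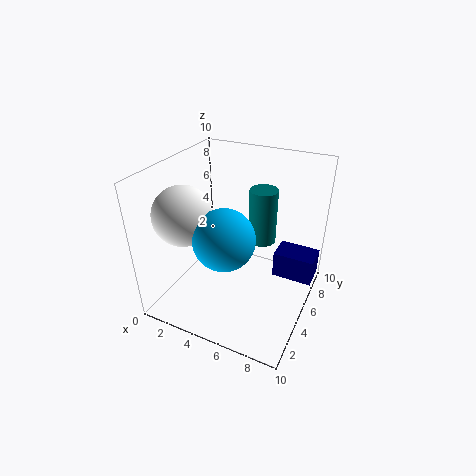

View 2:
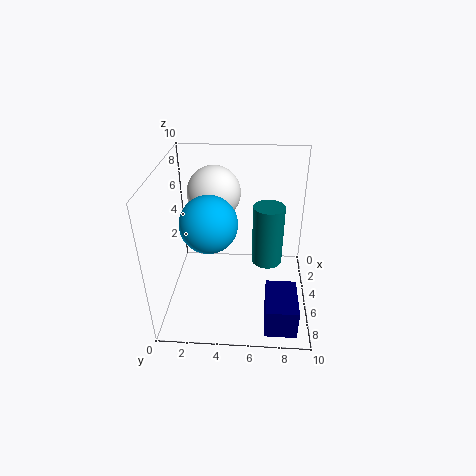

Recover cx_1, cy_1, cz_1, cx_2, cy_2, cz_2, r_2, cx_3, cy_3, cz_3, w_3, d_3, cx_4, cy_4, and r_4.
cx_1 = 5, cy_1 = 3, cz_1 = 6, cx_2 = 6, cy_2 = 7, cz_2 = 4, r_2 = 1, cx_3 = 7, cy_3 = 7, cz_3 = 1, w_3 = 3, d_3 = 2, cx_4 = 2, cy_4 = 3, r_4 = 2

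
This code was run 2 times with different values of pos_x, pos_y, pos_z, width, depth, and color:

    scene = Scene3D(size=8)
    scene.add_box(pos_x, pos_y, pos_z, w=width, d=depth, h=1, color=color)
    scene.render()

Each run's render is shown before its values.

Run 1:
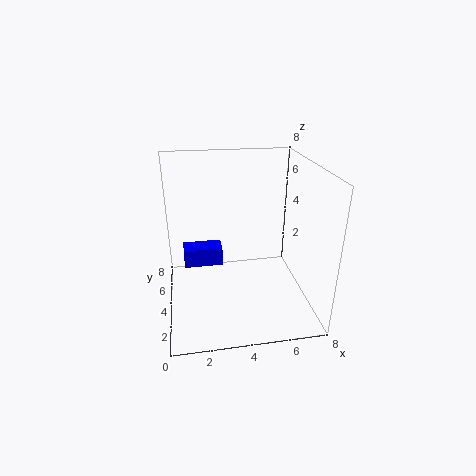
pos_x = 1; pos_y = 3; pos_z = 3; width = 2; depth = 1; color = 'blue'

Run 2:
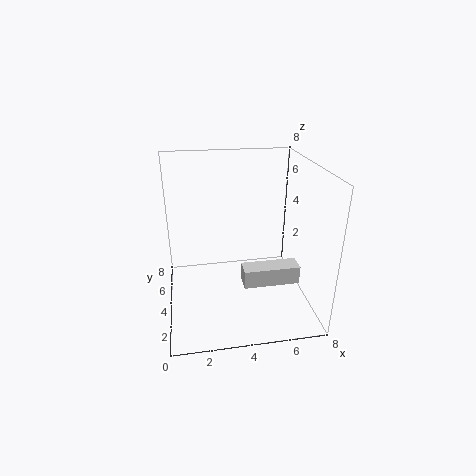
pos_x = 4; pos_y = 2; pos_z = 2; width = 3; depth = 1; color = 'lightgray'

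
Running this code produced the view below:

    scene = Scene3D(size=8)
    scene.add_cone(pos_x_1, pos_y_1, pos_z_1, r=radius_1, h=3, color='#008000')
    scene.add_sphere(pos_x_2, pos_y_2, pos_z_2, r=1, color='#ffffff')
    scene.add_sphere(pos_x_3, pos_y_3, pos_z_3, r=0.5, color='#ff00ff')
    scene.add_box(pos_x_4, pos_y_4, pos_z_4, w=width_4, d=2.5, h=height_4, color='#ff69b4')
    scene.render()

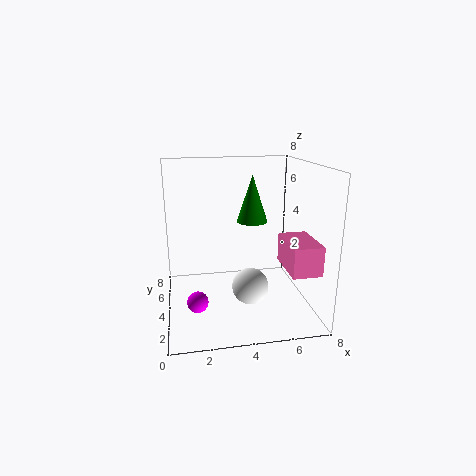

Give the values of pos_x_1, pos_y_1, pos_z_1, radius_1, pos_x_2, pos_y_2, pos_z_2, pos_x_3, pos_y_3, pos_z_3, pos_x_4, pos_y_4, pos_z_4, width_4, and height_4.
pos_x_1 = 5.5
pos_y_1 = 7
pos_z_1 = 4
radius_1 = 1
pos_x_2 = 4.5
pos_y_2 = 3
pos_z_2 = 1.5
pos_x_3 = 1.5
pos_y_3 = 1
pos_z_3 = 2
pos_x_4 = 6
pos_y_4 = 0.5
pos_z_4 = 3
width_4 = 1.5
height_4 = 1.5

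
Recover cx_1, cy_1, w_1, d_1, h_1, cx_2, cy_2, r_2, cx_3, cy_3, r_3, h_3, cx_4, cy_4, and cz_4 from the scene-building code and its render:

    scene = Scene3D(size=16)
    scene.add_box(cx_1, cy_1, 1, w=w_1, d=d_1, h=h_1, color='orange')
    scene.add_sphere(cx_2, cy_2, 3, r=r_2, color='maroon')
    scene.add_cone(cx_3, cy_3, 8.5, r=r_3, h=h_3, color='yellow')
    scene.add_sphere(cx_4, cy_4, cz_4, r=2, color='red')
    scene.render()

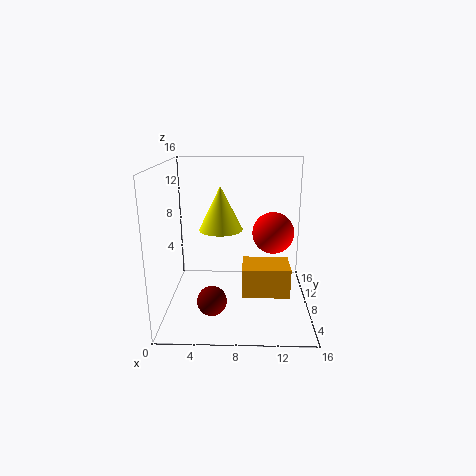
cx_1 = 8.5, cy_1 = 7, w_1 = 5.5, d_1 = 4, h_1 = 3.5, cx_2 = 5.5, cy_2 = 3, r_2 = 1.5, cx_3 = 6, cy_3 = 9.5, r_3 = 2.5, h_3 = 5, cx_4 = 11.5, cy_4 = 4, cz_4 = 10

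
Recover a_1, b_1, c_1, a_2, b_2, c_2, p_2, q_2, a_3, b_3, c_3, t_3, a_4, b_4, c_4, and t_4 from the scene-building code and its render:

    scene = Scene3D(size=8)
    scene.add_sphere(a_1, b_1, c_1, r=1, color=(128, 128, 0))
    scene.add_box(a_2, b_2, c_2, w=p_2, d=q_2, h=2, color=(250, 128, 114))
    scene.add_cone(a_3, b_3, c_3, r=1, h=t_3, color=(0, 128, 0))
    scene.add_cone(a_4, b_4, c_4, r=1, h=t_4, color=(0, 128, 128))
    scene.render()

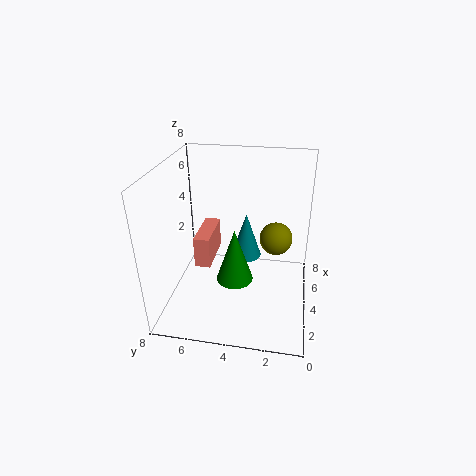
a_1 = 6
b_1 = 2
c_1 = 3
a_2 = 5
b_2 = 6
c_2 = 1
p_2 = 3
q_2 = 1
a_3 = 3
b_3 = 4
c_3 = 2
t_3 = 3
a_4 = 7
b_4 = 4
c_4 = 1
t_4 = 3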